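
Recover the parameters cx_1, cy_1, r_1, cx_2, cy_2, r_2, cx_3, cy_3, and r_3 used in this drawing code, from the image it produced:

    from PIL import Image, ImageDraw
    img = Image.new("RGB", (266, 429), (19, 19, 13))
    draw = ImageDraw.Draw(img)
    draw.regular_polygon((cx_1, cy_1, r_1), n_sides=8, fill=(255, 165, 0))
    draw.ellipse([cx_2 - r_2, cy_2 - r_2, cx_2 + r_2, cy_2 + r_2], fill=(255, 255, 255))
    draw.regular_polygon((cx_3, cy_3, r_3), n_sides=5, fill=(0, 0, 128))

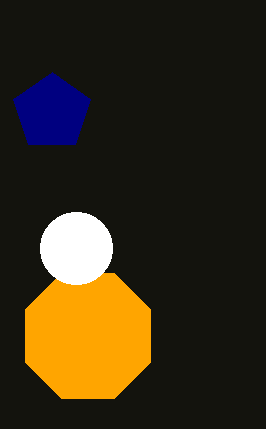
cx_1 = 88
cy_1 = 336
r_1 = 68
cx_2 = 76
cy_2 = 248
r_2 = 36
cx_3 = 52
cy_3 = 112
r_3 = 40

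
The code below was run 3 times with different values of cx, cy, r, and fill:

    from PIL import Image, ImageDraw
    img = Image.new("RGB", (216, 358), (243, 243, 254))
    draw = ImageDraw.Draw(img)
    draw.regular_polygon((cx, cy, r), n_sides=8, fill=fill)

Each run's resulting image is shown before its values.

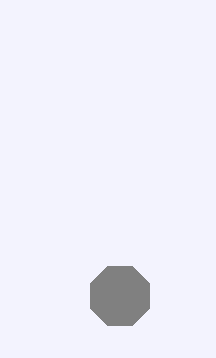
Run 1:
cx = 120, cy = 296, r = 32, fill = 'gray'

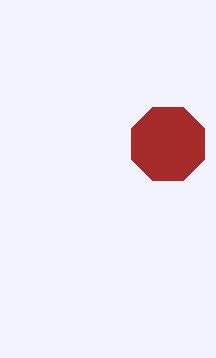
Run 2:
cx = 168; cy = 144; r = 40; fill = 'brown'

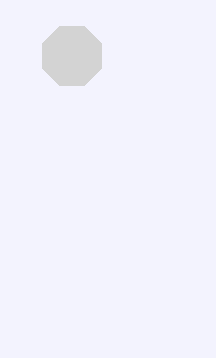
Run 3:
cx = 72
cy = 56
r = 32
fill = 'lightgray'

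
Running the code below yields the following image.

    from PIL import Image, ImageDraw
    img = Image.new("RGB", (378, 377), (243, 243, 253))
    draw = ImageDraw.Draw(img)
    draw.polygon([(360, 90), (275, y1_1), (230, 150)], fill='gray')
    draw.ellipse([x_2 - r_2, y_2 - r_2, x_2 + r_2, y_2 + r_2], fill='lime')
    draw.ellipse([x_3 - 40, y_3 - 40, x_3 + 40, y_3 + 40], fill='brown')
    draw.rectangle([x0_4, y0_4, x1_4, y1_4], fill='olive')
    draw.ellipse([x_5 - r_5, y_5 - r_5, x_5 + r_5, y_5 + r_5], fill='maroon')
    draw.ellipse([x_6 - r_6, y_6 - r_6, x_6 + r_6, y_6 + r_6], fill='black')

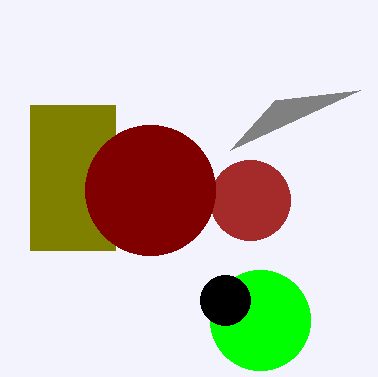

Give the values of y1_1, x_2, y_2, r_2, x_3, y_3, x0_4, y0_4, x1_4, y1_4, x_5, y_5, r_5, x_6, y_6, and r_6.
y1_1 = 100, x_2 = 260, y_2 = 320, r_2 = 50, x_3 = 250, y_3 = 200, x0_4 = 30, y0_4 = 105, x1_4 = 115, y1_4 = 250, x_5 = 150, y_5 = 190, r_5 = 65, x_6 = 225, y_6 = 300, r_6 = 25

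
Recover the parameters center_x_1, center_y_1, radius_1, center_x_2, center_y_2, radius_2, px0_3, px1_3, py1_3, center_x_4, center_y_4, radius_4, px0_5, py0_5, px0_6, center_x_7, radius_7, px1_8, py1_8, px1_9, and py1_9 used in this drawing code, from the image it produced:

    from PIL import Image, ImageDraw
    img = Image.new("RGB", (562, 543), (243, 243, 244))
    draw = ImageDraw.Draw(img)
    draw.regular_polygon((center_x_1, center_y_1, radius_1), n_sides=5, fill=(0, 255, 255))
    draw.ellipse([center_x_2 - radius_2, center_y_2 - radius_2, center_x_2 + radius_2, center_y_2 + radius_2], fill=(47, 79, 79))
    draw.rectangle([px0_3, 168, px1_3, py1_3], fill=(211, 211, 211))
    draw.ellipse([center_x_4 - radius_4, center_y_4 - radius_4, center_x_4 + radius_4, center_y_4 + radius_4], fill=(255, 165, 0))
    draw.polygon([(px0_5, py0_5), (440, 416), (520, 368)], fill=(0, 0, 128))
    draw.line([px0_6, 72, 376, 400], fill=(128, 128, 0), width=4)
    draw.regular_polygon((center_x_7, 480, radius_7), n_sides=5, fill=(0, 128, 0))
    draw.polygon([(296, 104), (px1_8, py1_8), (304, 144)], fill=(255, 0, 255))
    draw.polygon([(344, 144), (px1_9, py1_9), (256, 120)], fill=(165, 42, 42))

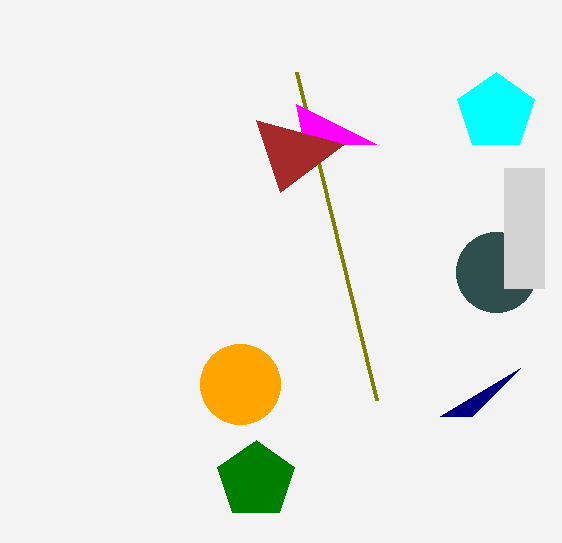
center_x_1 = 496; center_y_1 = 112; radius_1 = 40; center_x_2 = 496; center_y_2 = 272; radius_2 = 40; px0_3 = 504; px1_3 = 544; py1_3 = 288; center_x_4 = 240; center_y_4 = 384; radius_4 = 40; px0_5 = 472; py0_5 = 416; px0_6 = 296; center_x_7 = 256; radius_7 = 40; px1_8 = 376; py1_8 = 144; px1_9 = 280; py1_9 = 192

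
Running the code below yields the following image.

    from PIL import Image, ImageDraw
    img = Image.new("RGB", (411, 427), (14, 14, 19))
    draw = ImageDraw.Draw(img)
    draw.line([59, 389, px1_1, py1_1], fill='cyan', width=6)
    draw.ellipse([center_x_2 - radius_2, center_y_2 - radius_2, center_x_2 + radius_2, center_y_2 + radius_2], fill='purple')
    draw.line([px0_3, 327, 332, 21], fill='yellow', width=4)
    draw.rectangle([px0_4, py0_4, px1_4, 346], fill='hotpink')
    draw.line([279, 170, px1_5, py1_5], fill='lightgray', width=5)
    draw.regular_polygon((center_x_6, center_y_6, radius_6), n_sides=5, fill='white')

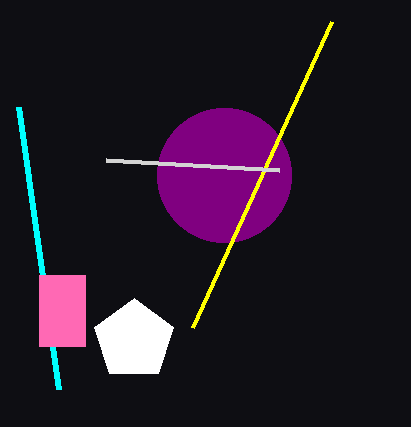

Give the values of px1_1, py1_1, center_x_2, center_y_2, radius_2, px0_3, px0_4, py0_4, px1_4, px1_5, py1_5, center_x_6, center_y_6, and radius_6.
px1_1 = 19
py1_1 = 107
center_x_2 = 224
center_y_2 = 175
radius_2 = 67
px0_3 = 193
px0_4 = 39
py0_4 = 275
px1_4 = 85
px1_5 = 106
py1_5 = 160
center_x_6 = 134
center_y_6 = 340
radius_6 = 42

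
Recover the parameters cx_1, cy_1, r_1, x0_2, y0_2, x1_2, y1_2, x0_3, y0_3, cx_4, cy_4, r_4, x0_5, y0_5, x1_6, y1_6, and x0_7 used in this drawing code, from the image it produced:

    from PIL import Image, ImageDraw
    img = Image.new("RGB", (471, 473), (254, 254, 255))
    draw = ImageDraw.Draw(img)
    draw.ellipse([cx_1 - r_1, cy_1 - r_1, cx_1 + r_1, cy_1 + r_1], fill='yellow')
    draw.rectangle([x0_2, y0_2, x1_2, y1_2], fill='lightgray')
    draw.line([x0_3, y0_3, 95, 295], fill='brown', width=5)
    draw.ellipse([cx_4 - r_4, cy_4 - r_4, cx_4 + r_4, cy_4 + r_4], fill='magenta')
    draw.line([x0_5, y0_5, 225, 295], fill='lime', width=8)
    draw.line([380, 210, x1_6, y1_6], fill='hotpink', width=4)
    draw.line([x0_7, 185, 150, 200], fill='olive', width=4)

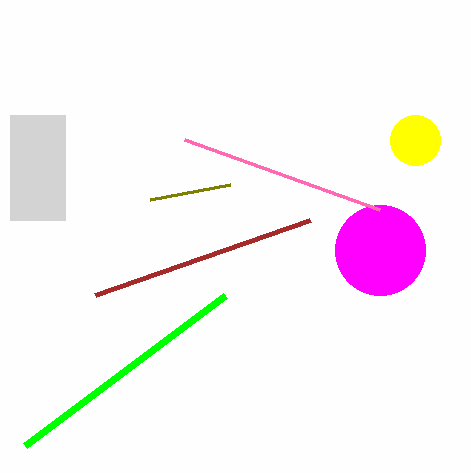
cx_1 = 415
cy_1 = 140
r_1 = 25
x0_2 = 10
y0_2 = 115
x1_2 = 65
y1_2 = 220
x0_3 = 310
y0_3 = 220
cx_4 = 380
cy_4 = 250
r_4 = 45
x0_5 = 25
y0_5 = 445
x1_6 = 185
y1_6 = 140
x0_7 = 230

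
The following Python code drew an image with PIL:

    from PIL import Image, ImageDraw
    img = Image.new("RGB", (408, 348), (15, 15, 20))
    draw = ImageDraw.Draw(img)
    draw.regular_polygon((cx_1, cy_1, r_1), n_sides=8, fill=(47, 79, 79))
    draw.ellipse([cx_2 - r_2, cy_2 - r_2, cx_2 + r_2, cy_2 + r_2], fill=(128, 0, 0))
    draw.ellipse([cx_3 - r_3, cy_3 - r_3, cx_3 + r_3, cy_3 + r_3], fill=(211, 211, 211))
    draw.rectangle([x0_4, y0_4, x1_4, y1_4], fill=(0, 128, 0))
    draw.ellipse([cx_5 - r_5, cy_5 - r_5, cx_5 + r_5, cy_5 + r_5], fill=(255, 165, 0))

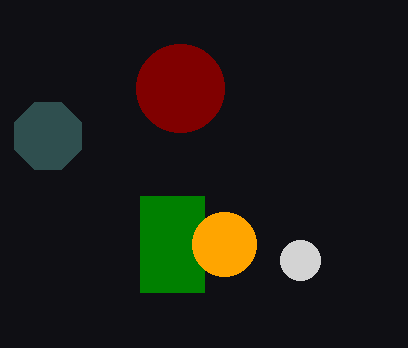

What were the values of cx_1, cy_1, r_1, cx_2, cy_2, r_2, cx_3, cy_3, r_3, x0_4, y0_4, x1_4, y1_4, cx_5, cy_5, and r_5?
cx_1 = 48, cy_1 = 136, r_1 = 36, cx_2 = 180, cy_2 = 88, r_2 = 44, cx_3 = 300, cy_3 = 260, r_3 = 20, x0_4 = 140, y0_4 = 196, x1_4 = 204, y1_4 = 292, cx_5 = 224, cy_5 = 244, r_5 = 32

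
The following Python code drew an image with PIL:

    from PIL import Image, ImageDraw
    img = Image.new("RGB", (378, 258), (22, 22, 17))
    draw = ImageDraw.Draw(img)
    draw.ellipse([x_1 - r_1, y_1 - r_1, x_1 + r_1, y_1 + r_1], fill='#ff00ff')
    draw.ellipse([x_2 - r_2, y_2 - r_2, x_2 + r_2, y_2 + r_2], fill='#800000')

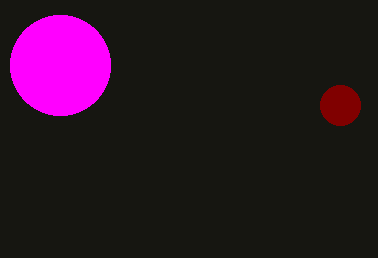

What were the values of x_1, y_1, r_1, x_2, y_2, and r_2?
x_1 = 60; y_1 = 65; r_1 = 50; x_2 = 340; y_2 = 105; r_2 = 20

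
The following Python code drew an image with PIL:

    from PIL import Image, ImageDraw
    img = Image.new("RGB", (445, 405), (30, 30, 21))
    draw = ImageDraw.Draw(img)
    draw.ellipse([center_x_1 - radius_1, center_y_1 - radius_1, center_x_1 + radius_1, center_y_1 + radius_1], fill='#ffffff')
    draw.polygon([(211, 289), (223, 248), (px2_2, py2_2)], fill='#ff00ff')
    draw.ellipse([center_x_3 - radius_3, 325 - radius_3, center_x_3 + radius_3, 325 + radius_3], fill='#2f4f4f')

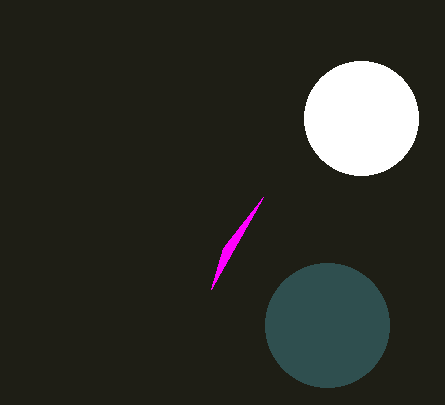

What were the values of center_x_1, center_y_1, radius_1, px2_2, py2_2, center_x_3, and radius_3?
center_x_1 = 361
center_y_1 = 118
radius_1 = 57
px2_2 = 263
py2_2 = 197
center_x_3 = 327
radius_3 = 62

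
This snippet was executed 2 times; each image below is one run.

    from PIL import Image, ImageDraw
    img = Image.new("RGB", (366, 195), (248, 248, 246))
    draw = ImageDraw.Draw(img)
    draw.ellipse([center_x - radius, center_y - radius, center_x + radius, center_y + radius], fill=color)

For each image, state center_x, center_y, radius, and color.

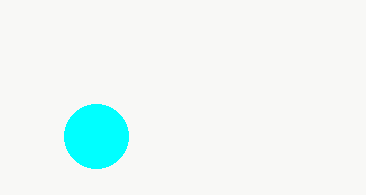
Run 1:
center_x = 96, center_y = 136, radius = 32, color = 'cyan'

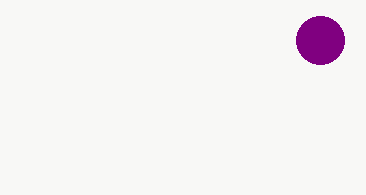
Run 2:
center_x = 320
center_y = 40
radius = 24
color = 'purple'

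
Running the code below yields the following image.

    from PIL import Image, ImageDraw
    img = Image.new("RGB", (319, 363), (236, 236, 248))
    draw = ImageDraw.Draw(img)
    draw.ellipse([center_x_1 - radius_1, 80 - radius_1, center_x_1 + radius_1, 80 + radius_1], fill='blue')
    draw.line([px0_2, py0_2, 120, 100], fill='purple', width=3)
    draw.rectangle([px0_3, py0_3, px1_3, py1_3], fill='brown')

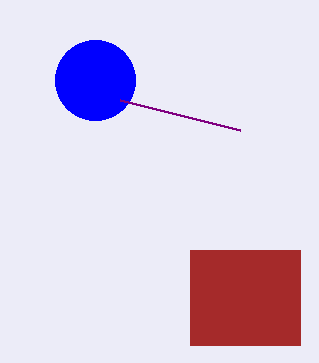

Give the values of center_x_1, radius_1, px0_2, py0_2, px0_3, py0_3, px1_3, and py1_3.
center_x_1 = 95
radius_1 = 40
px0_2 = 240
py0_2 = 130
px0_3 = 190
py0_3 = 250
px1_3 = 300
py1_3 = 345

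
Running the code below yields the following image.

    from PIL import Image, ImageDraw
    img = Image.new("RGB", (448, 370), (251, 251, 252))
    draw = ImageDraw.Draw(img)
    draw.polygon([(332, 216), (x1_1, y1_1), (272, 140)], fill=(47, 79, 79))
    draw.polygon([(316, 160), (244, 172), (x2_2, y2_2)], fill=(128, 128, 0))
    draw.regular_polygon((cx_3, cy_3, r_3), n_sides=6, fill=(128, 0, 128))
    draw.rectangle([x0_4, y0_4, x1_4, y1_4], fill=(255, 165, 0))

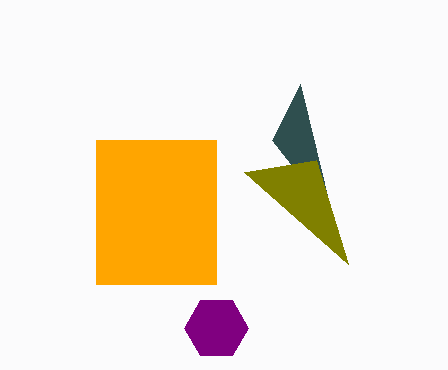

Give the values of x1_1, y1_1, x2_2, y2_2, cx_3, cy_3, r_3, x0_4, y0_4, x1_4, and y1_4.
x1_1 = 300
y1_1 = 84
x2_2 = 348
y2_2 = 264
cx_3 = 216
cy_3 = 328
r_3 = 32
x0_4 = 96
y0_4 = 140
x1_4 = 216
y1_4 = 284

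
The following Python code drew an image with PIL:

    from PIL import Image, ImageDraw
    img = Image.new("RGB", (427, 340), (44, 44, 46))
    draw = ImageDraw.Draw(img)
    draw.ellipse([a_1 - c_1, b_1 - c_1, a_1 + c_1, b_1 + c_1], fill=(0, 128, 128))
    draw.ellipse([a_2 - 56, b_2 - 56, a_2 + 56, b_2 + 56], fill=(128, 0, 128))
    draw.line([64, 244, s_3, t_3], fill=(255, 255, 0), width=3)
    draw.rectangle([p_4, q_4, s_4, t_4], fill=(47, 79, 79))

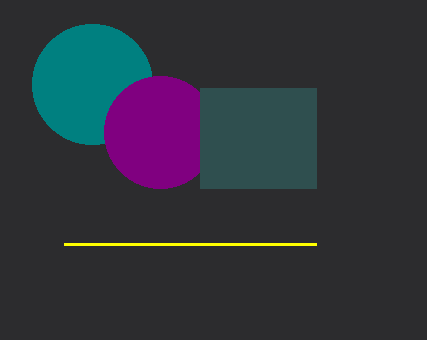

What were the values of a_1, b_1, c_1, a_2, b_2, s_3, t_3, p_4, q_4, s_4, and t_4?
a_1 = 92, b_1 = 84, c_1 = 60, a_2 = 160, b_2 = 132, s_3 = 316, t_3 = 244, p_4 = 200, q_4 = 88, s_4 = 316, t_4 = 188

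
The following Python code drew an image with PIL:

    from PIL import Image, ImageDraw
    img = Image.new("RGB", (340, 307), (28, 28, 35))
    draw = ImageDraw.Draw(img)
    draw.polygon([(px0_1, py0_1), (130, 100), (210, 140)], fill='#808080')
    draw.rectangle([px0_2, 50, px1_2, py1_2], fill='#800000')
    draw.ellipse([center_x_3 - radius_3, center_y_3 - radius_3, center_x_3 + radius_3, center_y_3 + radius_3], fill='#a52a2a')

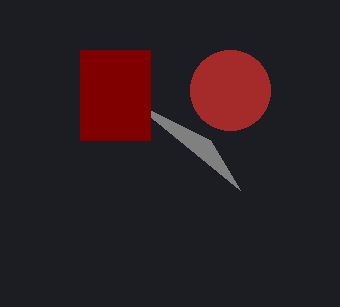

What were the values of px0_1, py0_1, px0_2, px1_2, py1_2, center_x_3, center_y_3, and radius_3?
px0_1 = 240
py0_1 = 190
px0_2 = 80
px1_2 = 150
py1_2 = 140
center_x_3 = 230
center_y_3 = 90
radius_3 = 40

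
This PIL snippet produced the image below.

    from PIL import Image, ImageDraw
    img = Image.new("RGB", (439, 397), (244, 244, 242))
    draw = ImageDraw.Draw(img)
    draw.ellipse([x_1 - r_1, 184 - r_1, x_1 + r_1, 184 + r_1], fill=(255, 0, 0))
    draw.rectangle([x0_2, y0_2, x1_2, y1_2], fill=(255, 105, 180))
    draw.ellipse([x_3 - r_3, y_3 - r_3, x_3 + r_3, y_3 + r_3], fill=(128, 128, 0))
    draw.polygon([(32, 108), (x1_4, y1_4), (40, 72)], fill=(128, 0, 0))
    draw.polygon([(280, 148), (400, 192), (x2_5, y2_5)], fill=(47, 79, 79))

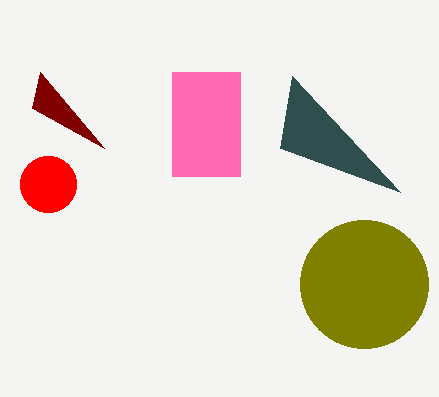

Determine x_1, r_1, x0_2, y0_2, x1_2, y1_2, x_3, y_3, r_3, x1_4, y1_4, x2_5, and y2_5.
x_1 = 48; r_1 = 28; x0_2 = 172; y0_2 = 72; x1_2 = 240; y1_2 = 176; x_3 = 364; y_3 = 284; r_3 = 64; x1_4 = 104; y1_4 = 148; x2_5 = 292; y2_5 = 76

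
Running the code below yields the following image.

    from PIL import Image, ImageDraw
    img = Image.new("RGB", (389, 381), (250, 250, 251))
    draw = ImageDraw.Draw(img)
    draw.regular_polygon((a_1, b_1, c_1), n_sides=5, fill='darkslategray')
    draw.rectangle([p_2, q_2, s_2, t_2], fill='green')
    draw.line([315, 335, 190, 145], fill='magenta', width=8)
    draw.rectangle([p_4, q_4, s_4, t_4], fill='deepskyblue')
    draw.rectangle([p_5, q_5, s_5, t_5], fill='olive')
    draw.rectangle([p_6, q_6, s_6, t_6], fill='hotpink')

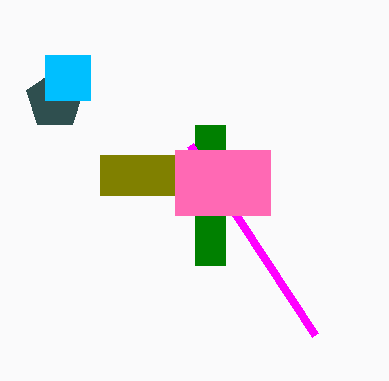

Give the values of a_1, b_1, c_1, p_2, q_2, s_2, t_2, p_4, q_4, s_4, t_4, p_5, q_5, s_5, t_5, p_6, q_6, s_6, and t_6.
a_1 = 55; b_1 = 100; c_1 = 30; p_2 = 195; q_2 = 125; s_2 = 225; t_2 = 265; p_4 = 45; q_4 = 55; s_4 = 90; t_4 = 100; p_5 = 100; q_5 = 155; s_5 = 175; t_5 = 195; p_6 = 175; q_6 = 150; s_6 = 270; t_6 = 215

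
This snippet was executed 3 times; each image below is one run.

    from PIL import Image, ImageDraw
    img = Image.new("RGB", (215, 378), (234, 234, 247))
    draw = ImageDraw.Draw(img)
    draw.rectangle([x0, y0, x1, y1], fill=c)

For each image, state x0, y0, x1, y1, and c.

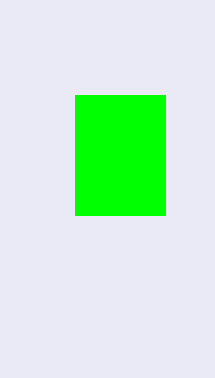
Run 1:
x0 = 75; y0 = 95; x1 = 165; y1 = 215; c = 'lime'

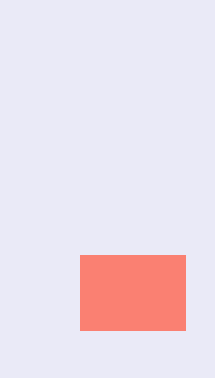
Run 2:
x0 = 80
y0 = 255
x1 = 185
y1 = 330
c = 'salmon'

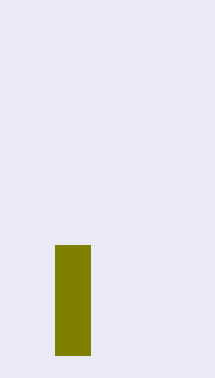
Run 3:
x0 = 55, y0 = 245, x1 = 90, y1 = 355, c = 'olive'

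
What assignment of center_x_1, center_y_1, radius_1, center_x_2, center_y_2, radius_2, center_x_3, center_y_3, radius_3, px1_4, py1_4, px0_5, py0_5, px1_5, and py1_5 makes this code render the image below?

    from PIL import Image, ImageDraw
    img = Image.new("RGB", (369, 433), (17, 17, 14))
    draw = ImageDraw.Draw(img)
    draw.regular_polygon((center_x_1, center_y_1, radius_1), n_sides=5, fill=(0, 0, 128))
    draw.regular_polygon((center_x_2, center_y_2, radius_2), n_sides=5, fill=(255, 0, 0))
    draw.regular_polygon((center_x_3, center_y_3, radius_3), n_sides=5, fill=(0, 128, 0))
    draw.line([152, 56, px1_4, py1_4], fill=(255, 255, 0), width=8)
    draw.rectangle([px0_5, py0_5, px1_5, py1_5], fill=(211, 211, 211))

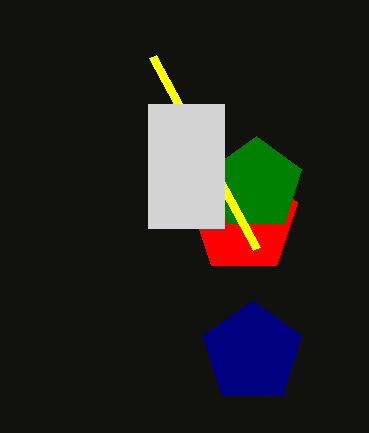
center_x_1 = 252
center_y_1 = 352
radius_1 = 52
center_x_2 = 244
center_y_2 = 220
radius_2 = 56
center_x_3 = 256
center_y_3 = 184
radius_3 = 48
px1_4 = 256
py1_4 = 248
px0_5 = 148
py0_5 = 104
px1_5 = 224
py1_5 = 228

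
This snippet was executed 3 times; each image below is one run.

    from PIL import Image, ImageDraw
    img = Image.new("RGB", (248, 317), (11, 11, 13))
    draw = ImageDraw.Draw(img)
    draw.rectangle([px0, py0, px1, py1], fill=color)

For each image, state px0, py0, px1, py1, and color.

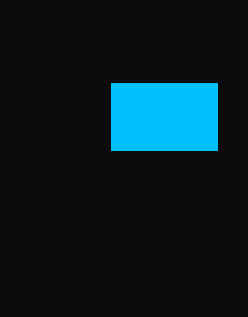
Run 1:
px0 = 111
py0 = 83
px1 = 217
py1 = 150
color = 'deepskyblue'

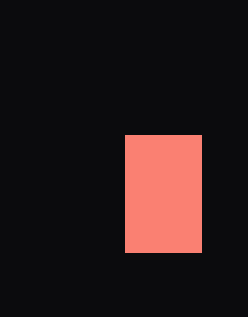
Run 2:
px0 = 125; py0 = 135; px1 = 201; py1 = 252; color = 'salmon'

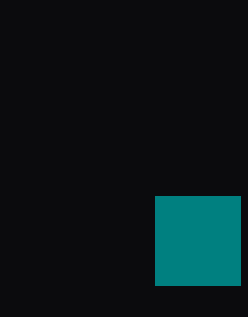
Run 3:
px0 = 155
py0 = 196
px1 = 240
py1 = 285
color = 'teal'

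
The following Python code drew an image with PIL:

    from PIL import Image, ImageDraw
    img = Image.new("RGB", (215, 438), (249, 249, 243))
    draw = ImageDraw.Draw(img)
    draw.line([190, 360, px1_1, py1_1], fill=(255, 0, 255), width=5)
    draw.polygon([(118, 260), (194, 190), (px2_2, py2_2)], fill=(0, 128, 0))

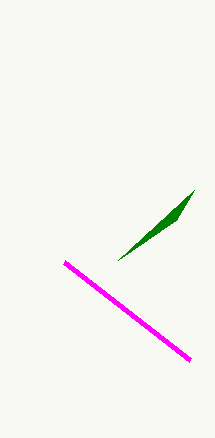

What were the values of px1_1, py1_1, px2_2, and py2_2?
px1_1 = 64
py1_1 = 262
px2_2 = 176
py2_2 = 220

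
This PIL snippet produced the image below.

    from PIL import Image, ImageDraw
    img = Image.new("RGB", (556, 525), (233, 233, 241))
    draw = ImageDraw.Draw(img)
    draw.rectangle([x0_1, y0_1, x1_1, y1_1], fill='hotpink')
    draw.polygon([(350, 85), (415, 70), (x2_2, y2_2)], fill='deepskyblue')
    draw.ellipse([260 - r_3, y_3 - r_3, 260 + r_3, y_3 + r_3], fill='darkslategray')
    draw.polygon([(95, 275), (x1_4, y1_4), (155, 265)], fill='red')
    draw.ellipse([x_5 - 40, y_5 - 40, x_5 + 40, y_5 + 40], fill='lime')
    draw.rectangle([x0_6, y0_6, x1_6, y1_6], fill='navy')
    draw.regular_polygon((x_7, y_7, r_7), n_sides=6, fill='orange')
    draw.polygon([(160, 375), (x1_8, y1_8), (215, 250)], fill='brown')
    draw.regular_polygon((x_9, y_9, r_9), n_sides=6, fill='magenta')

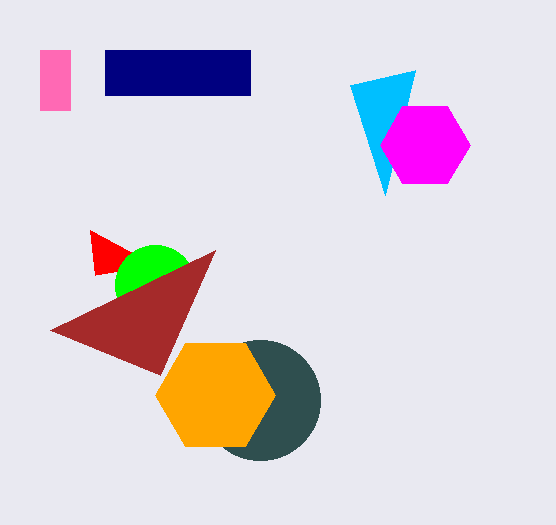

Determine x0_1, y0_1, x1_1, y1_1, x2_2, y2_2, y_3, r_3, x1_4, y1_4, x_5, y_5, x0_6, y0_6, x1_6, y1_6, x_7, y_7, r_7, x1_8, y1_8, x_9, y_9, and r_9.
x0_1 = 40; y0_1 = 50; x1_1 = 70; y1_1 = 110; x2_2 = 385; y2_2 = 195; y_3 = 400; r_3 = 60; x1_4 = 90; y1_4 = 230; x_5 = 155; y_5 = 285; x0_6 = 105; y0_6 = 50; x1_6 = 250; y1_6 = 95; x_7 = 215; y_7 = 395; r_7 = 60; x1_8 = 50; y1_8 = 330; x_9 = 425; y_9 = 145; r_9 = 45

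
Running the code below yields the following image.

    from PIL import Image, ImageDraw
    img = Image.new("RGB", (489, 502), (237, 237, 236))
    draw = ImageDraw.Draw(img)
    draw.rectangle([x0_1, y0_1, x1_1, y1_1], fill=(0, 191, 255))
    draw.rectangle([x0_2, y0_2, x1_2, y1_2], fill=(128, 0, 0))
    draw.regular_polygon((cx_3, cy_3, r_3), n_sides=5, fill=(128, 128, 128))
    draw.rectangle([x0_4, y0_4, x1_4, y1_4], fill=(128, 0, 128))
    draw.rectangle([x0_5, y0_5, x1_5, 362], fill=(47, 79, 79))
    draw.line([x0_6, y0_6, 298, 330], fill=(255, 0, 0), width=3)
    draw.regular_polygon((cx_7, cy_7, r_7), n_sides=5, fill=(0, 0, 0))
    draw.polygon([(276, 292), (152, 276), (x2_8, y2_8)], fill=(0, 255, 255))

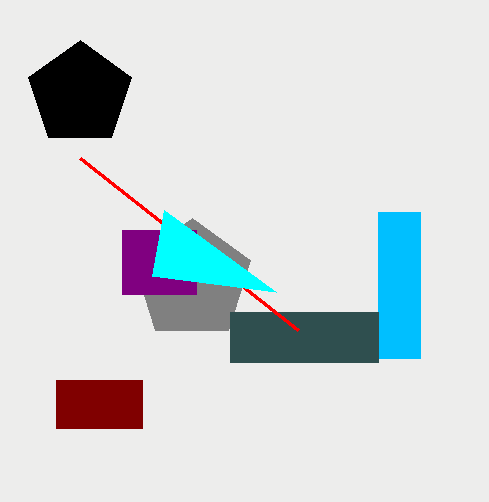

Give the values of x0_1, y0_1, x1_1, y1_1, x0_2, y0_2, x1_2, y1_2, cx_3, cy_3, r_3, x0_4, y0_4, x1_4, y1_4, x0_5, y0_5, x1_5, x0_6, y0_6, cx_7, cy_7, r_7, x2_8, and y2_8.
x0_1 = 378
y0_1 = 212
x1_1 = 420
y1_1 = 358
x0_2 = 56
y0_2 = 380
x1_2 = 142
y1_2 = 428
cx_3 = 192
cy_3 = 280
r_3 = 62
x0_4 = 122
y0_4 = 230
x1_4 = 196
y1_4 = 294
x0_5 = 230
y0_5 = 312
x1_5 = 378
x0_6 = 80
y0_6 = 158
cx_7 = 80
cy_7 = 94
r_7 = 54
x2_8 = 164
y2_8 = 210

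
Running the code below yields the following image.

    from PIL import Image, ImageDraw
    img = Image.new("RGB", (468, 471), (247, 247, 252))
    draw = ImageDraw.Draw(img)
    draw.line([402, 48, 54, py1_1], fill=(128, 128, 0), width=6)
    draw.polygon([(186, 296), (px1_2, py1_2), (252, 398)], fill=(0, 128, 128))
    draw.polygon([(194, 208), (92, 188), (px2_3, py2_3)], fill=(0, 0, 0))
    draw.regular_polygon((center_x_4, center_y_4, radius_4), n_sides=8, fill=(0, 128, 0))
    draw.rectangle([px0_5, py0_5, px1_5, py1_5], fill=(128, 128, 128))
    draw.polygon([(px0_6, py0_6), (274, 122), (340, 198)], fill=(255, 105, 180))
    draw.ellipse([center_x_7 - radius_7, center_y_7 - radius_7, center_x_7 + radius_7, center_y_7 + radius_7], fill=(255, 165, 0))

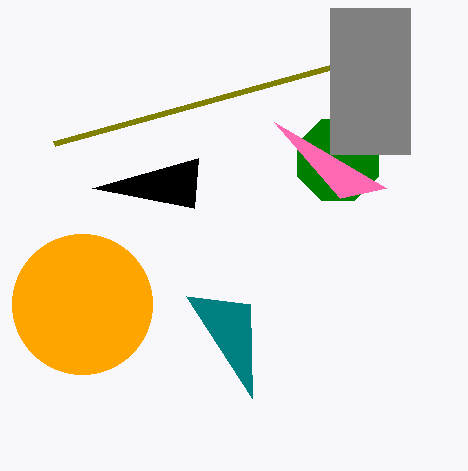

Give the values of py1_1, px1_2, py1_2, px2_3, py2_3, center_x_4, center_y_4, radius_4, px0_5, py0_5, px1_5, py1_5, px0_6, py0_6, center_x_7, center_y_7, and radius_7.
py1_1 = 144
px1_2 = 250
py1_2 = 304
px2_3 = 198
py2_3 = 158
center_x_4 = 338
center_y_4 = 160
radius_4 = 44
px0_5 = 330
py0_5 = 8
px1_5 = 410
py1_5 = 154
px0_6 = 386
py0_6 = 188
center_x_7 = 82
center_y_7 = 304
radius_7 = 70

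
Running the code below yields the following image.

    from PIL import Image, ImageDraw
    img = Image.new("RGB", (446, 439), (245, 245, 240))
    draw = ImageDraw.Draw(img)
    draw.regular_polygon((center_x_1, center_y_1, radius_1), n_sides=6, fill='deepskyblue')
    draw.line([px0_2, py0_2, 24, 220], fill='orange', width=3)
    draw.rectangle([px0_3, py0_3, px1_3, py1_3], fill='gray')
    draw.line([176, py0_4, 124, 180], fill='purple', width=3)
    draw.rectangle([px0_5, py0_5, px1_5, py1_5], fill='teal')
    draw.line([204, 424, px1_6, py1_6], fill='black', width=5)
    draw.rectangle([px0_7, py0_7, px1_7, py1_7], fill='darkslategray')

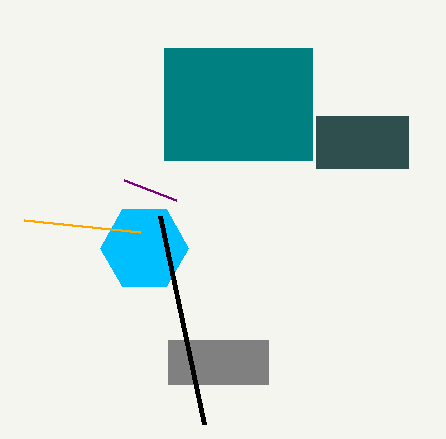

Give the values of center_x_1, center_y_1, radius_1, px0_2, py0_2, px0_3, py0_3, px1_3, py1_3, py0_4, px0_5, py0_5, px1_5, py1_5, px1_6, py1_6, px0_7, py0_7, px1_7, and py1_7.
center_x_1 = 144; center_y_1 = 248; radius_1 = 44; px0_2 = 140; py0_2 = 232; px0_3 = 168; py0_3 = 340; px1_3 = 268; py1_3 = 384; py0_4 = 200; px0_5 = 164; py0_5 = 48; px1_5 = 312; py1_5 = 160; px1_6 = 160; py1_6 = 216; px0_7 = 316; py0_7 = 116; px1_7 = 408; py1_7 = 168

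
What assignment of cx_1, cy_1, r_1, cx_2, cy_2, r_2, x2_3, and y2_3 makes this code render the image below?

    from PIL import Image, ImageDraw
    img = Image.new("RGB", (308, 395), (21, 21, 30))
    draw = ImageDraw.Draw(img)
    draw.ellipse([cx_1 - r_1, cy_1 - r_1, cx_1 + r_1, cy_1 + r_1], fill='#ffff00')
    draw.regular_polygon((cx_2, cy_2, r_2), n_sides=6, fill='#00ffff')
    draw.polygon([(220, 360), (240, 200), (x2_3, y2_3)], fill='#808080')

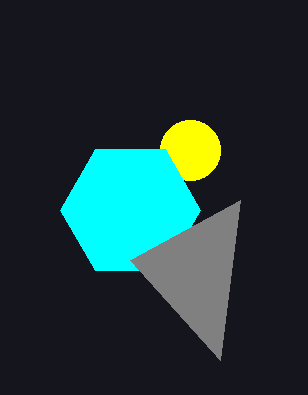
cx_1 = 190
cy_1 = 150
r_1 = 30
cx_2 = 130
cy_2 = 210
r_2 = 70
x2_3 = 130
y2_3 = 260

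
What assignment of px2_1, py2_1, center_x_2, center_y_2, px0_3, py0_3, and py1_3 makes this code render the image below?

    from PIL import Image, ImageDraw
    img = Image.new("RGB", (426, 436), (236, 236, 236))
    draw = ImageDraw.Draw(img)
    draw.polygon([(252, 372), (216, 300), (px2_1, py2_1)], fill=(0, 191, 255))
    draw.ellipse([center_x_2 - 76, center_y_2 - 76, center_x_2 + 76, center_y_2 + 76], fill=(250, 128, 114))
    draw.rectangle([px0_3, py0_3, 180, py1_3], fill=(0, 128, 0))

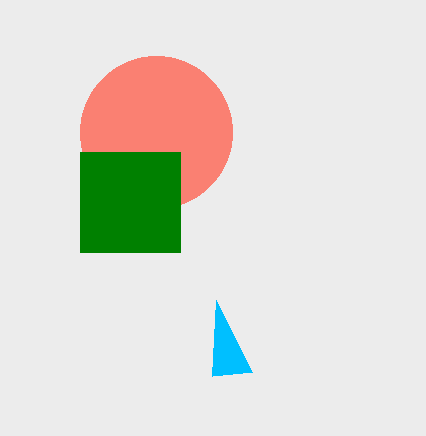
px2_1 = 212; py2_1 = 376; center_x_2 = 156; center_y_2 = 132; px0_3 = 80; py0_3 = 152; py1_3 = 252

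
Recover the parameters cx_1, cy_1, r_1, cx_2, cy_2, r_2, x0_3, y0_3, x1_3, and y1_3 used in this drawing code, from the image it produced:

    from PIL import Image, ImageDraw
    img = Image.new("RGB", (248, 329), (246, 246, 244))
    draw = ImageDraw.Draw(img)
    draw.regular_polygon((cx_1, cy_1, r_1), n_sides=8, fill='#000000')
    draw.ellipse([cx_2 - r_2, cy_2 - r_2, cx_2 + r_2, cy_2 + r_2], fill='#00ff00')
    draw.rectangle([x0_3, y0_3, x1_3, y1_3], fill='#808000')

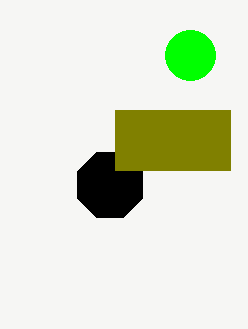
cx_1 = 110
cy_1 = 185
r_1 = 35
cx_2 = 190
cy_2 = 55
r_2 = 25
x0_3 = 115
y0_3 = 110
x1_3 = 230
y1_3 = 170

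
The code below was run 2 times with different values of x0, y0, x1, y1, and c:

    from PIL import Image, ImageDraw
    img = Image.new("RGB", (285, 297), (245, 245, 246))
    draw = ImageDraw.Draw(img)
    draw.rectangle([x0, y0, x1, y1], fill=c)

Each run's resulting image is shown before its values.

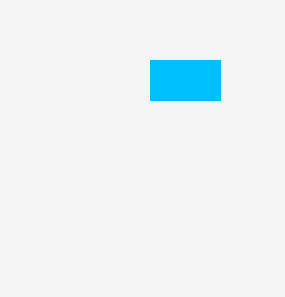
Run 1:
x0 = 150
y0 = 60
x1 = 220
y1 = 100
c = 'deepskyblue'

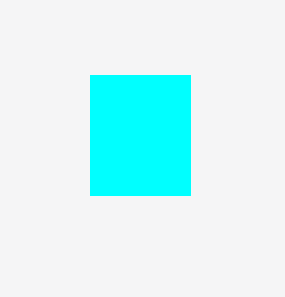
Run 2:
x0 = 90, y0 = 75, x1 = 190, y1 = 195, c = 'cyan'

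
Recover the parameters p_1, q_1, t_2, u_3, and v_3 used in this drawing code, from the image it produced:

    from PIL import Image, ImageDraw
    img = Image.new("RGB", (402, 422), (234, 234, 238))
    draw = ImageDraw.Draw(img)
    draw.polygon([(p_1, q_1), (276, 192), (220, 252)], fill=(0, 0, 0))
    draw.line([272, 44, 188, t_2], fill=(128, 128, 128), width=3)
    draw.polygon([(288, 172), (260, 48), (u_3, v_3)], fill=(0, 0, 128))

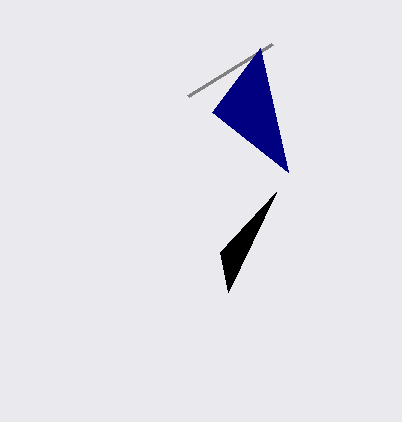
p_1 = 228
q_1 = 292
t_2 = 96
u_3 = 212
v_3 = 112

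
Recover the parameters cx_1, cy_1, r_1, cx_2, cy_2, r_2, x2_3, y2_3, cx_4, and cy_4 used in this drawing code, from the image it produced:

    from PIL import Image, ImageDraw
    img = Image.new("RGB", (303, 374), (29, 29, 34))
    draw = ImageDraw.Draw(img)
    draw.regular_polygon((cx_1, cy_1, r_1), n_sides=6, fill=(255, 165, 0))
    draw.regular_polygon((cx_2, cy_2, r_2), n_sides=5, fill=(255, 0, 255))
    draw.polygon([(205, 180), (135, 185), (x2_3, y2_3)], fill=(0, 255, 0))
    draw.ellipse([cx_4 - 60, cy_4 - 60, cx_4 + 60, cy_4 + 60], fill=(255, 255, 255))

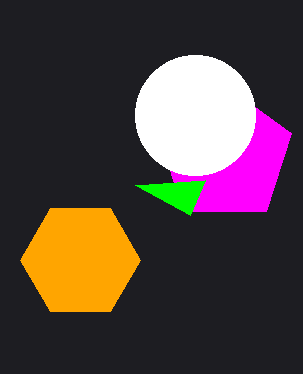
cx_1 = 80; cy_1 = 260; r_1 = 60; cx_2 = 225; cy_2 = 155; r_2 = 70; x2_3 = 190; y2_3 = 215; cx_4 = 195; cy_4 = 115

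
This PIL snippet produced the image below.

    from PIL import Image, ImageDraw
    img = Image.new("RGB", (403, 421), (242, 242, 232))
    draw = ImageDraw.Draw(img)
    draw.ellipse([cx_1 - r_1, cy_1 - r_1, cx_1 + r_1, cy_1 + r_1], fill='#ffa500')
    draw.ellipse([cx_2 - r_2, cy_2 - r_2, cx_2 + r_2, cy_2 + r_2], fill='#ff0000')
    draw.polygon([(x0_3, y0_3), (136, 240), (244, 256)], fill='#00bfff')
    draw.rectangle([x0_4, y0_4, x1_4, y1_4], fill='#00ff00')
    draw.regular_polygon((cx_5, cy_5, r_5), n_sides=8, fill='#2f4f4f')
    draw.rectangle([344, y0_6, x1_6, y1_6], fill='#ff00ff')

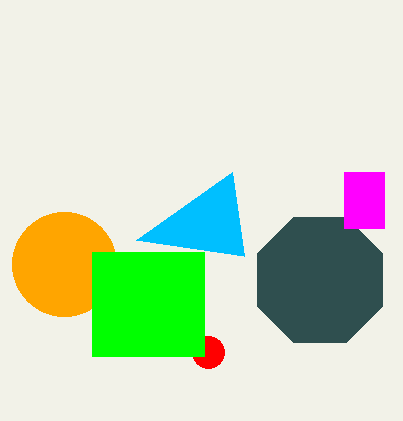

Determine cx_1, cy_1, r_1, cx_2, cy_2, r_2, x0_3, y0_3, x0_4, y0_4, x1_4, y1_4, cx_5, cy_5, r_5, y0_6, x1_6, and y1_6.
cx_1 = 64; cy_1 = 264; r_1 = 52; cx_2 = 208; cy_2 = 352; r_2 = 16; x0_3 = 232; y0_3 = 172; x0_4 = 92; y0_4 = 252; x1_4 = 204; y1_4 = 356; cx_5 = 320; cy_5 = 280; r_5 = 68; y0_6 = 172; x1_6 = 384; y1_6 = 228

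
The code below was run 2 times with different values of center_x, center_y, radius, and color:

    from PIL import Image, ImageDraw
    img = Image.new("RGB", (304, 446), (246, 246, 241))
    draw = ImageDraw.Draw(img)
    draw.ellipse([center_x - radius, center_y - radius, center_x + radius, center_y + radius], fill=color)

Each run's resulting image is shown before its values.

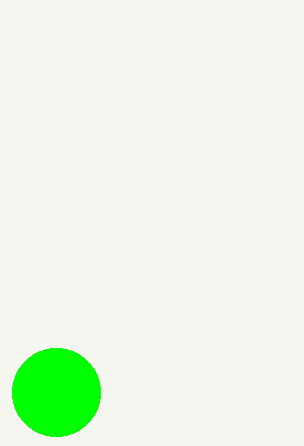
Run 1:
center_x = 56
center_y = 392
radius = 44
color = 'lime'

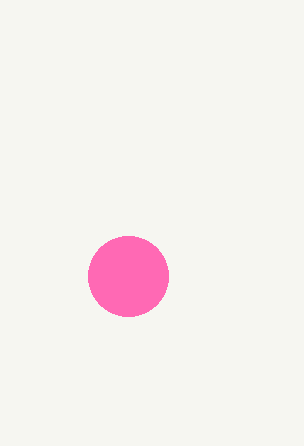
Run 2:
center_x = 128; center_y = 276; radius = 40; color = 'hotpink'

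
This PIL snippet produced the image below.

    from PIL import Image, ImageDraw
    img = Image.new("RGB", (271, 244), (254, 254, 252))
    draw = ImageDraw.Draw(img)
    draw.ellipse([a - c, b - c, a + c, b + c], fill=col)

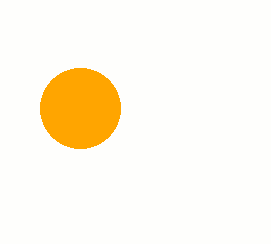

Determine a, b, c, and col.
a = 80; b = 108; c = 40; col = 'orange'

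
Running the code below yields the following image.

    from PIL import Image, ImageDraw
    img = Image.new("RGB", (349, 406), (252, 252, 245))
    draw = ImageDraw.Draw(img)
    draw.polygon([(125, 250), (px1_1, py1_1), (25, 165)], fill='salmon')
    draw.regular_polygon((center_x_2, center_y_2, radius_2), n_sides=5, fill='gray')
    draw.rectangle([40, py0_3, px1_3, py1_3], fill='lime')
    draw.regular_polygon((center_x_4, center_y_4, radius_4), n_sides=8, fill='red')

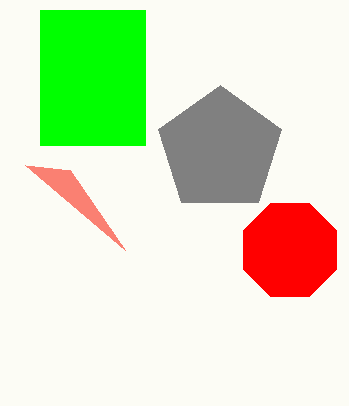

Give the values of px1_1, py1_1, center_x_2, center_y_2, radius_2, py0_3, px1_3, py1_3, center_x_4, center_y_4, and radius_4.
px1_1 = 70; py1_1 = 170; center_x_2 = 220; center_y_2 = 150; radius_2 = 65; py0_3 = 10; px1_3 = 145; py1_3 = 145; center_x_4 = 290; center_y_4 = 250; radius_4 = 50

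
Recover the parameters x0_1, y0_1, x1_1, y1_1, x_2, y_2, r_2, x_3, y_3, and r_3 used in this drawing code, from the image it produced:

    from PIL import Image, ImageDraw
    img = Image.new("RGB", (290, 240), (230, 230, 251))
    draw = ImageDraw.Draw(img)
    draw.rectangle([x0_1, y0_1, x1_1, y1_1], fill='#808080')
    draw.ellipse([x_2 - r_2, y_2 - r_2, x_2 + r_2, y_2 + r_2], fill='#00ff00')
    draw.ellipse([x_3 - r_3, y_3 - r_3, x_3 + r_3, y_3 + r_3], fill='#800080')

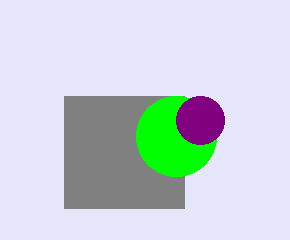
x0_1 = 64, y0_1 = 96, x1_1 = 184, y1_1 = 208, x_2 = 176, y_2 = 136, r_2 = 40, x_3 = 200, y_3 = 120, r_3 = 24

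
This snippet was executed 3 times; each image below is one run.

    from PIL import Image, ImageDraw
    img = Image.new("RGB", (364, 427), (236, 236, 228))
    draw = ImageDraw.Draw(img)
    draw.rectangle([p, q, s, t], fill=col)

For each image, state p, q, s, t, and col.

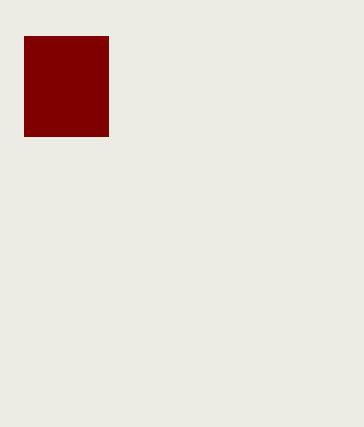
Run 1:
p = 24
q = 36
s = 108
t = 136
col = 'maroon'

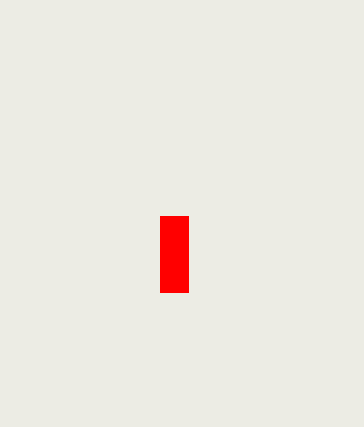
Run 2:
p = 160; q = 216; s = 188; t = 292; col = 'red'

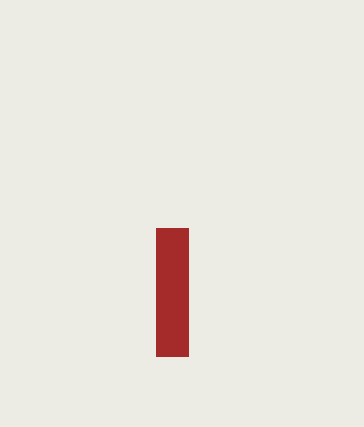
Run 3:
p = 156; q = 228; s = 188; t = 356; col = 'brown'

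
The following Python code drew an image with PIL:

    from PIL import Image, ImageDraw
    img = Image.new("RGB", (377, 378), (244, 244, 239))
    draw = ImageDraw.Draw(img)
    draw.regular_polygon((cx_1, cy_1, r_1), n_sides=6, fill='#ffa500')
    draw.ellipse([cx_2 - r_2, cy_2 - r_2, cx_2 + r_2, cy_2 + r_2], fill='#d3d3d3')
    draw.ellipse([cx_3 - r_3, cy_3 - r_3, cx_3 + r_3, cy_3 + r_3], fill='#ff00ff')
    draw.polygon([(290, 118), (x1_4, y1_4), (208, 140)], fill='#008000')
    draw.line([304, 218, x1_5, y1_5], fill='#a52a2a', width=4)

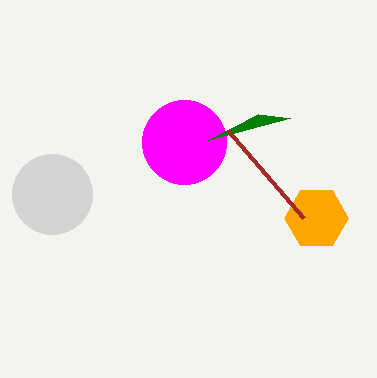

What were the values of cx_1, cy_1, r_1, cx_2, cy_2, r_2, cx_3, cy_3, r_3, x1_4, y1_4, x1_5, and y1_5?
cx_1 = 316, cy_1 = 218, r_1 = 32, cx_2 = 52, cy_2 = 194, r_2 = 40, cx_3 = 184, cy_3 = 142, r_3 = 42, x1_4 = 258, y1_4 = 114, x1_5 = 228, y1_5 = 130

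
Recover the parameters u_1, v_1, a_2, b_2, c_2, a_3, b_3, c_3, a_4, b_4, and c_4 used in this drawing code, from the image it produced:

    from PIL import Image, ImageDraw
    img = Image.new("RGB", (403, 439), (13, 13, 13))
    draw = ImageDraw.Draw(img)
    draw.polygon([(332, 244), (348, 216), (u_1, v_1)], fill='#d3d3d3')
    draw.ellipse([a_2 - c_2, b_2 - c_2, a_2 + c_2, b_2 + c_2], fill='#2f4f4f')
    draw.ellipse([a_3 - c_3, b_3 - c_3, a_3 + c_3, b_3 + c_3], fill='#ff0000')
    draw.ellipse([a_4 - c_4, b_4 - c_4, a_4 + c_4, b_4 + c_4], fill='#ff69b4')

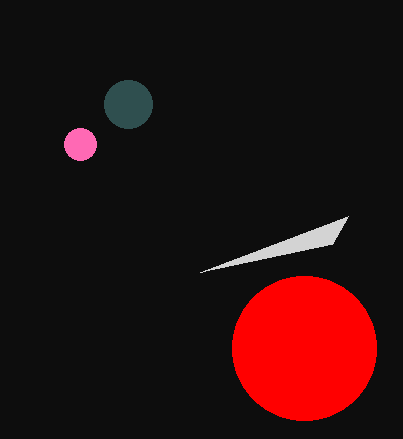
u_1 = 200; v_1 = 272; a_2 = 128; b_2 = 104; c_2 = 24; a_3 = 304; b_3 = 348; c_3 = 72; a_4 = 80; b_4 = 144; c_4 = 16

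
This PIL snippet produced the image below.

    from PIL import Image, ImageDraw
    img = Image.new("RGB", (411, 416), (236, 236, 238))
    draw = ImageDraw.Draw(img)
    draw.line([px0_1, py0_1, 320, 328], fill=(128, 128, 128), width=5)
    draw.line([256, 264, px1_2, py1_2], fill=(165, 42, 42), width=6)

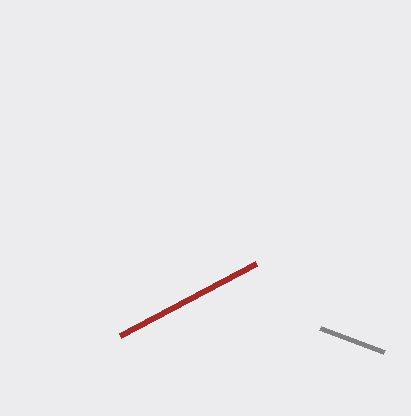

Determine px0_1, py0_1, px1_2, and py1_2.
px0_1 = 384, py0_1 = 352, px1_2 = 120, py1_2 = 336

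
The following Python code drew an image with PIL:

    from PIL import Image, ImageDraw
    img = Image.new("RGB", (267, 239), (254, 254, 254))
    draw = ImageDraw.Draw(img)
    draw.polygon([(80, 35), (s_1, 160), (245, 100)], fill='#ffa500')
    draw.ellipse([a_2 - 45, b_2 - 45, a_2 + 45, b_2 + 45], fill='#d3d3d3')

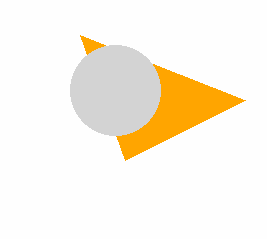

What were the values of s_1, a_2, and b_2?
s_1 = 125, a_2 = 115, b_2 = 90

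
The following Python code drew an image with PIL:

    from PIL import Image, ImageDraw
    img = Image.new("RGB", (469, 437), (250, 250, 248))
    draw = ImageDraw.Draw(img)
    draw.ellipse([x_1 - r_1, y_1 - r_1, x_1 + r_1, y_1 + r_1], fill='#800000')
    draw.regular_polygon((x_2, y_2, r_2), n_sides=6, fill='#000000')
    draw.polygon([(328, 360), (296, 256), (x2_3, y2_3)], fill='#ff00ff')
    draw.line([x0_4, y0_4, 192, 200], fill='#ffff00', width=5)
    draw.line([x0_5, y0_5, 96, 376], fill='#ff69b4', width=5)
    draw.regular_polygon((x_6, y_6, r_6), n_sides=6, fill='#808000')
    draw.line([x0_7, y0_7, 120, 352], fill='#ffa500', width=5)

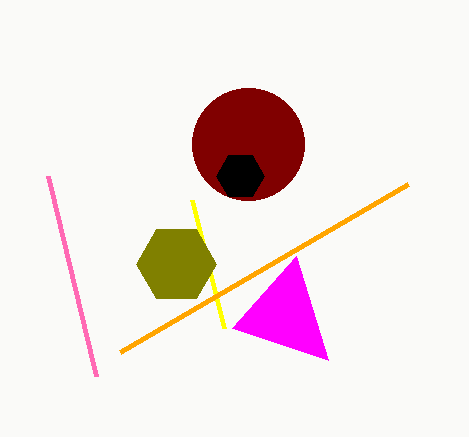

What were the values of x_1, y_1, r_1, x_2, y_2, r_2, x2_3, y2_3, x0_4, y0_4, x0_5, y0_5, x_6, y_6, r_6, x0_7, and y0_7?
x_1 = 248, y_1 = 144, r_1 = 56, x_2 = 240, y_2 = 176, r_2 = 24, x2_3 = 232, y2_3 = 328, x0_4 = 224, y0_4 = 328, x0_5 = 48, y0_5 = 176, x_6 = 176, y_6 = 264, r_6 = 40, x0_7 = 408, y0_7 = 184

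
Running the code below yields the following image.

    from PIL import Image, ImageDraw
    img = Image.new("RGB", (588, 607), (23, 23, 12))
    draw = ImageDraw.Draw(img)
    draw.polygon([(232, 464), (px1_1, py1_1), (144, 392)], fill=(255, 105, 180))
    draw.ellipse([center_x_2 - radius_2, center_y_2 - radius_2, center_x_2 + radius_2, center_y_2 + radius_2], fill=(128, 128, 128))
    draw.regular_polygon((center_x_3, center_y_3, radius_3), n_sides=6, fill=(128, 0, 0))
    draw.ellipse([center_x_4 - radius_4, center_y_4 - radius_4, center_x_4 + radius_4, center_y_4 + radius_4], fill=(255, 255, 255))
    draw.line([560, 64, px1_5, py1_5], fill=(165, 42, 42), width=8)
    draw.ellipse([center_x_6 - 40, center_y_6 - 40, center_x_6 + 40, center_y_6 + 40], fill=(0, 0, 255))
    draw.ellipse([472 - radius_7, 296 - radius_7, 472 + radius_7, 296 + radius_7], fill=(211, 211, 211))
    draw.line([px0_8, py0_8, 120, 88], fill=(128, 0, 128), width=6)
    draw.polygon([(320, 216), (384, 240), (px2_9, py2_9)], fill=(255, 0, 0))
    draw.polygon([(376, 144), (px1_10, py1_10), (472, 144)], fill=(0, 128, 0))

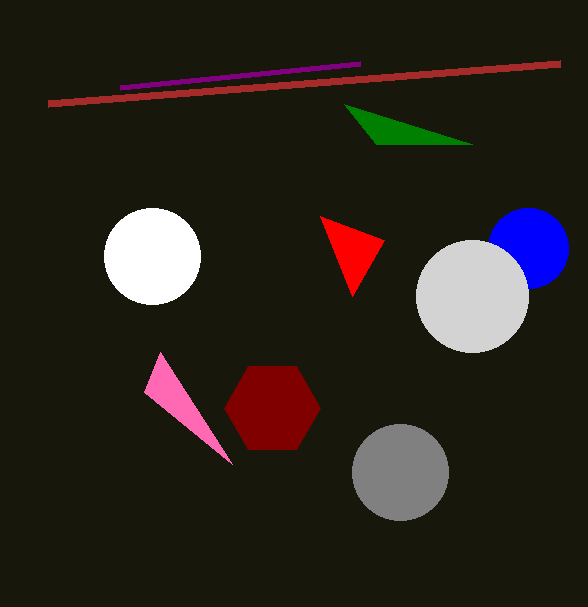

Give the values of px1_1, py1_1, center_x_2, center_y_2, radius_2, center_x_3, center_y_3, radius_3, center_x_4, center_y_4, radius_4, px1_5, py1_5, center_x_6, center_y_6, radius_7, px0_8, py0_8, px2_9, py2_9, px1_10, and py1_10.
px1_1 = 160
py1_1 = 352
center_x_2 = 400
center_y_2 = 472
radius_2 = 48
center_x_3 = 272
center_y_3 = 408
radius_3 = 48
center_x_4 = 152
center_y_4 = 256
radius_4 = 48
px1_5 = 48
py1_5 = 104
center_x_6 = 528
center_y_6 = 248
radius_7 = 56
px0_8 = 360
py0_8 = 64
px2_9 = 352
py2_9 = 296
px1_10 = 344
py1_10 = 104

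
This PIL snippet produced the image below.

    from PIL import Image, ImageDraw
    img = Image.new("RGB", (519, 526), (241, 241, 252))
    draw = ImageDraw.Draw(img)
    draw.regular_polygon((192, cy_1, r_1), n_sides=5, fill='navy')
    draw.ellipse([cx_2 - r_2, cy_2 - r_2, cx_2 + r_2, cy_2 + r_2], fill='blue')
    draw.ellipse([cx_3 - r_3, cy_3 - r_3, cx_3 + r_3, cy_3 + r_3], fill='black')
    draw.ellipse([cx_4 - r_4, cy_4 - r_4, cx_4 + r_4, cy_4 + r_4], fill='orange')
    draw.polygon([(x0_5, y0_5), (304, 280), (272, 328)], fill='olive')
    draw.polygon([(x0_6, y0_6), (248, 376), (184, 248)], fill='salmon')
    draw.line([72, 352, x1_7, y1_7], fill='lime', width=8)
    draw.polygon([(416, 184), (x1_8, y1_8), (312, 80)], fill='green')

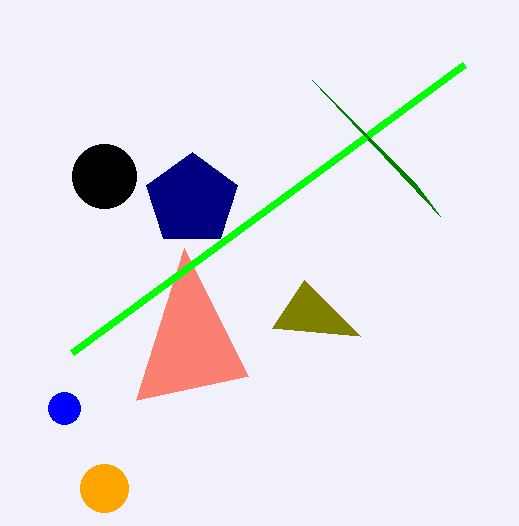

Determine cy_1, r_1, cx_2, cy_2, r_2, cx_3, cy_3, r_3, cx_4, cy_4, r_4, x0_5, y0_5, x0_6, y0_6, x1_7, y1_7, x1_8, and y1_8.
cy_1 = 200; r_1 = 48; cx_2 = 64; cy_2 = 408; r_2 = 16; cx_3 = 104; cy_3 = 176; r_3 = 32; cx_4 = 104; cy_4 = 488; r_4 = 24; x0_5 = 360; y0_5 = 336; x0_6 = 136; y0_6 = 400; x1_7 = 464; y1_7 = 64; x1_8 = 440; y1_8 = 216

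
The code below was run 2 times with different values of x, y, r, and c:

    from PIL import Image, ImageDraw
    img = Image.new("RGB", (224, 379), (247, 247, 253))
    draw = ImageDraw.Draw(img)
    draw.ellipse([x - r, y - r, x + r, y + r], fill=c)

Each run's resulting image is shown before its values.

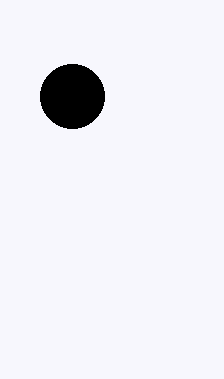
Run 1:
x = 72, y = 96, r = 32, c = 'black'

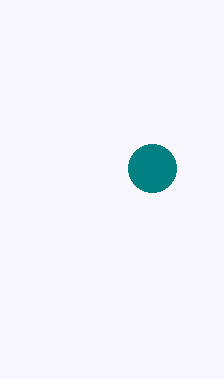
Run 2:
x = 152
y = 168
r = 24
c = 'teal'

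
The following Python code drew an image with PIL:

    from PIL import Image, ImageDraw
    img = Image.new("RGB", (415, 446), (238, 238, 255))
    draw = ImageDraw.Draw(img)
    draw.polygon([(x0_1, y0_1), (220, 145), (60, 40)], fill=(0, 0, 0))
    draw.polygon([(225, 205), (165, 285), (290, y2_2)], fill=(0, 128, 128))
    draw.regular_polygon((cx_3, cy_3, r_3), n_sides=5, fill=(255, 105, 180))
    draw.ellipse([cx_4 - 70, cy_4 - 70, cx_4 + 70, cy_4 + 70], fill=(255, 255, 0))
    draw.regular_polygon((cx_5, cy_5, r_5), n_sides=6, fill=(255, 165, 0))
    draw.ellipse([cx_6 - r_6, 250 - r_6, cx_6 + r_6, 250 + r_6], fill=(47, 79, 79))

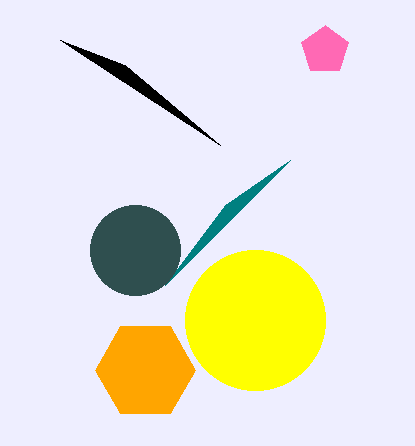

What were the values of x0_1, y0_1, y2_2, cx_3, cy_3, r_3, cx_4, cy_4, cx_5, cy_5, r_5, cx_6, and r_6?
x0_1 = 125, y0_1 = 65, y2_2 = 160, cx_3 = 325, cy_3 = 50, r_3 = 25, cx_4 = 255, cy_4 = 320, cx_5 = 145, cy_5 = 370, r_5 = 50, cx_6 = 135, r_6 = 45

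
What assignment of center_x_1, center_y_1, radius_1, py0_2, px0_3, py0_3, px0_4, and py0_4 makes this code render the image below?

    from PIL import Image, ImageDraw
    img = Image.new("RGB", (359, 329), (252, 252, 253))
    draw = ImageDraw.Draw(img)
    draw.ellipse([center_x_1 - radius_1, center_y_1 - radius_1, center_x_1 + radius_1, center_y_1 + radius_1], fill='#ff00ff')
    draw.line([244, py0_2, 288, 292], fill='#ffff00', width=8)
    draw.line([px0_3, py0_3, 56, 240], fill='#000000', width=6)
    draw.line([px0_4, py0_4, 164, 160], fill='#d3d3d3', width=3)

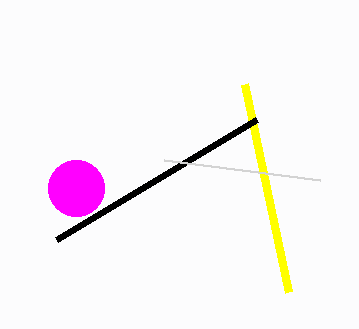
center_x_1 = 76; center_y_1 = 188; radius_1 = 28; py0_2 = 84; px0_3 = 256; py0_3 = 120; px0_4 = 320; py0_4 = 180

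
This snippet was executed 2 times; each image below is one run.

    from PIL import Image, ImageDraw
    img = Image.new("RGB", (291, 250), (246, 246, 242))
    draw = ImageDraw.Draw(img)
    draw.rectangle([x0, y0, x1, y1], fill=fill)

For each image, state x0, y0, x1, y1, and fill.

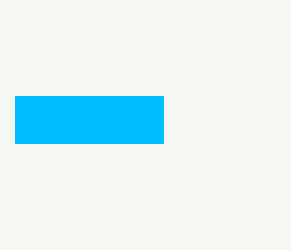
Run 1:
x0 = 15
y0 = 96
x1 = 163
y1 = 143
fill = 'deepskyblue'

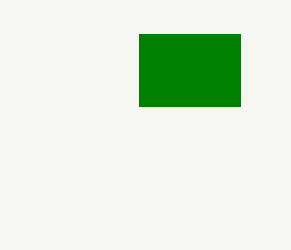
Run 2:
x0 = 139, y0 = 34, x1 = 240, y1 = 106, fill = 'green'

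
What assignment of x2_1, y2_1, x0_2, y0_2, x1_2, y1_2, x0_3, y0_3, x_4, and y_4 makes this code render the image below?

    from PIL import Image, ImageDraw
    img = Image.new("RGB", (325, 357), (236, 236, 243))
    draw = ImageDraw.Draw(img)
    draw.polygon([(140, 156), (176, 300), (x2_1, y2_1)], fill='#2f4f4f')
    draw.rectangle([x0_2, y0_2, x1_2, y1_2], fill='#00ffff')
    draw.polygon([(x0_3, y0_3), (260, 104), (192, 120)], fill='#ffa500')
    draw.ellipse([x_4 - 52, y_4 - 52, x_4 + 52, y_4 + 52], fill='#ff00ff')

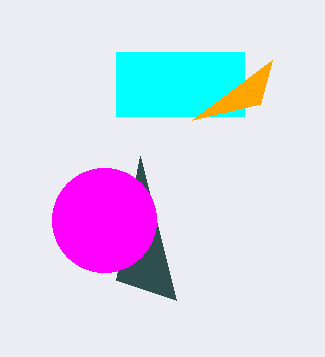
x2_1 = 116, y2_1 = 280, x0_2 = 116, y0_2 = 52, x1_2 = 244, y1_2 = 116, x0_3 = 272, y0_3 = 60, x_4 = 104, y_4 = 220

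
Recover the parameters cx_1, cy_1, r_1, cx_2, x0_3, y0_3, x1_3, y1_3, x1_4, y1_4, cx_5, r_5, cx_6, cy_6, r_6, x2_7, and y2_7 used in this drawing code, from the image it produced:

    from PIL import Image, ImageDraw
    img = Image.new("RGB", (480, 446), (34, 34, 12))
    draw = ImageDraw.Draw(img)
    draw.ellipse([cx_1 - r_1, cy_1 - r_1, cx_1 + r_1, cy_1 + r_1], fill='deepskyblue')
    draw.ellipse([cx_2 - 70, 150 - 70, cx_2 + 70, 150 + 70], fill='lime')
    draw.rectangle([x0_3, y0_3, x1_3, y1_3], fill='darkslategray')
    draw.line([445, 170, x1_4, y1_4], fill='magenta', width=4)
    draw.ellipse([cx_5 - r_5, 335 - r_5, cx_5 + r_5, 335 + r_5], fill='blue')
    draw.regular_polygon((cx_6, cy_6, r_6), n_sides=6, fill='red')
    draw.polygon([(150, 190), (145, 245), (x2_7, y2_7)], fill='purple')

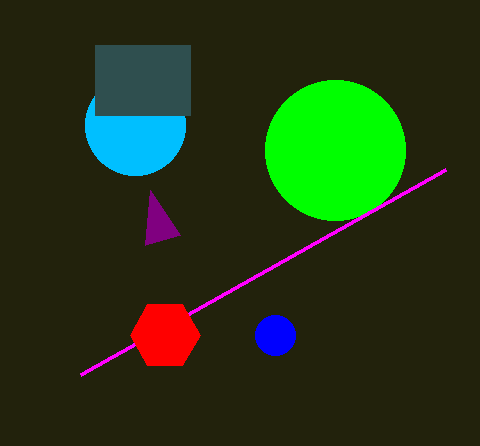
cx_1 = 135; cy_1 = 125; r_1 = 50; cx_2 = 335; x0_3 = 95; y0_3 = 45; x1_3 = 190; y1_3 = 115; x1_4 = 80; y1_4 = 375; cx_5 = 275; r_5 = 20; cx_6 = 165; cy_6 = 335; r_6 = 35; x2_7 = 180; y2_7 = 235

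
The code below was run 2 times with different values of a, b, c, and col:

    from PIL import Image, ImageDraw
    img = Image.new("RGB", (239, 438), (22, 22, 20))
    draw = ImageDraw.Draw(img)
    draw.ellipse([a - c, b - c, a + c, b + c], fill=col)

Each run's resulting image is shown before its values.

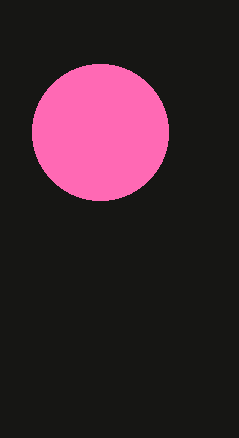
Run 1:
a = 100; b = 132; c = 68; col = 'hotpink'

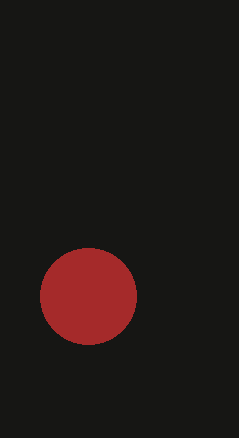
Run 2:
a = 88
b = 296
c = 48
col = 'brown'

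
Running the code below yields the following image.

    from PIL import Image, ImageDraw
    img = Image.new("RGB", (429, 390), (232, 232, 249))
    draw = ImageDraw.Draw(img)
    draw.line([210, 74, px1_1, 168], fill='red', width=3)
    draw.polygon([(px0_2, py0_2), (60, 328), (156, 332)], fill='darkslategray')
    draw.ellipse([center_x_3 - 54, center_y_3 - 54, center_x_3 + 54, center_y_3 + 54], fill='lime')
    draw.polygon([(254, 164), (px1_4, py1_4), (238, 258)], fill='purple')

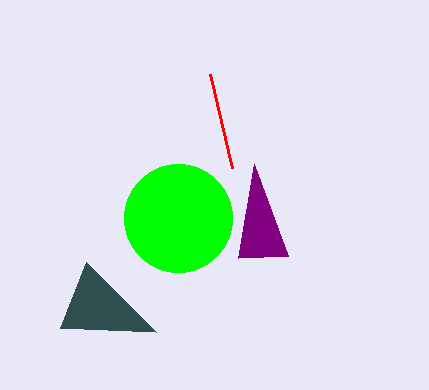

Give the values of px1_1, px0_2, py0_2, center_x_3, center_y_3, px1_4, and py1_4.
px1_1 = 232; px0_2 = 86; py0_2 = 262; center_x_3 = 178; center_y_3 = 218; px1_4 = 288; py1_4 = 256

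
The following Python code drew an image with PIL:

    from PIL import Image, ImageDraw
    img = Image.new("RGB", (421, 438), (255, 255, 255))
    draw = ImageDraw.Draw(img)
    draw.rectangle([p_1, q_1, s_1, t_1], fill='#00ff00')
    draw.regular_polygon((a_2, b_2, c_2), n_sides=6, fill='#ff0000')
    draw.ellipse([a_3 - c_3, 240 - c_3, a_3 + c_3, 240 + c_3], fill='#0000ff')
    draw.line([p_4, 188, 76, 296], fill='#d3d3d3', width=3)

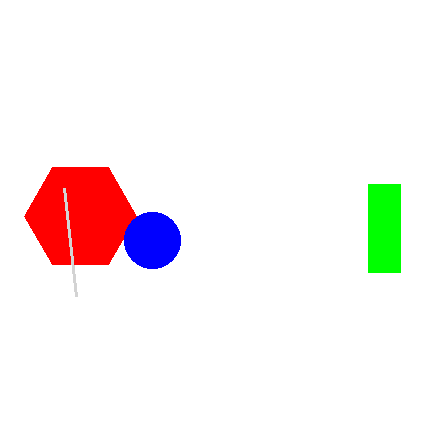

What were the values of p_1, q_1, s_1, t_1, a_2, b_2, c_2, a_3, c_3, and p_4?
p_1 = 368, q_1 = 184, s_1 = 400, t_1 = 272, a_2 = 80, b_2 = 216, c_2 = 56, a_3 = 152, c_3 = 28, p_4 = 64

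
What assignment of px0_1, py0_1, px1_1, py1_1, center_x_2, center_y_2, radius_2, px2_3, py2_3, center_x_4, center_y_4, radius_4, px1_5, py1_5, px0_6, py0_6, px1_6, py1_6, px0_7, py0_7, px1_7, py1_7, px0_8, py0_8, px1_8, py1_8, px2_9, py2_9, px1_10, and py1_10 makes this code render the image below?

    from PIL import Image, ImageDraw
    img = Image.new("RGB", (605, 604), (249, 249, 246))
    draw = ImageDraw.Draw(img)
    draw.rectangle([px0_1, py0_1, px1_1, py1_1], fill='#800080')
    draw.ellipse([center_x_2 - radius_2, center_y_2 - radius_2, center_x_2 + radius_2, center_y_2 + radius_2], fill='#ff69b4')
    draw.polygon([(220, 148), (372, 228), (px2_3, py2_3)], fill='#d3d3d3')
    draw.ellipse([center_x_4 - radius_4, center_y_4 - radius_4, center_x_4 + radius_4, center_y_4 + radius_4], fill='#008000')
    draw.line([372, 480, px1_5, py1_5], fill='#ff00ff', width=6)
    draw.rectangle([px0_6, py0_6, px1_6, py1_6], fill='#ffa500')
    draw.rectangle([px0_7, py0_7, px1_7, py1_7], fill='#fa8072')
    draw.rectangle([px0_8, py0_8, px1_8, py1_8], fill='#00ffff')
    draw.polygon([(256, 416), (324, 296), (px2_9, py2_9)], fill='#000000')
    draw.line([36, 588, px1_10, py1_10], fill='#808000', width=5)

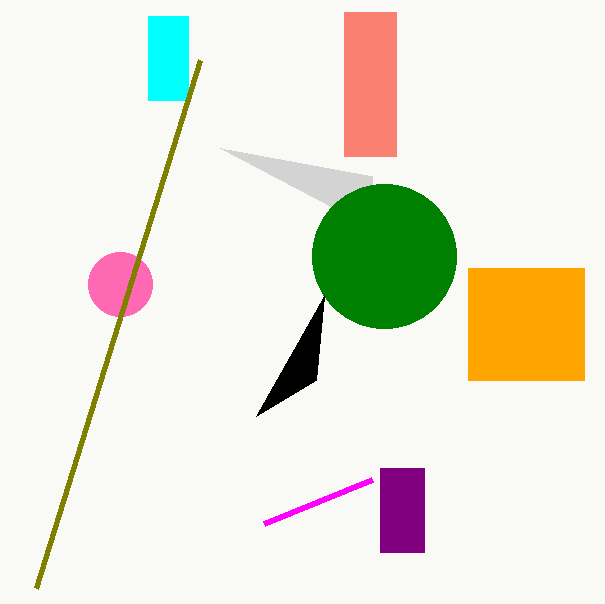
px0_1 = 380, py0_1 = 468, px1_1 = 424, py1_1 = 552, center_x_2 = 120, center_y_2 = 284, radius_2 = 32, px2_3 = 372, py2_3 = 176, center_x_4 = 384, center_y_4 = 256, radius_4 = 72, px1_5 = 264, py1_5 = 524, px0_6 = 468, py0_6 = 268, px1_6 = 584, py1_6 = 380, px0_7 = 344, py0_7 = 12, px1_7 = 396, py1_7 = 156, px0_8 = 148, py0_8 = 16, px1_8 = 188, py1_8 = 100, px2_9 = 316, py2_9 = 380, px1_10 = 200, py1_10 = 60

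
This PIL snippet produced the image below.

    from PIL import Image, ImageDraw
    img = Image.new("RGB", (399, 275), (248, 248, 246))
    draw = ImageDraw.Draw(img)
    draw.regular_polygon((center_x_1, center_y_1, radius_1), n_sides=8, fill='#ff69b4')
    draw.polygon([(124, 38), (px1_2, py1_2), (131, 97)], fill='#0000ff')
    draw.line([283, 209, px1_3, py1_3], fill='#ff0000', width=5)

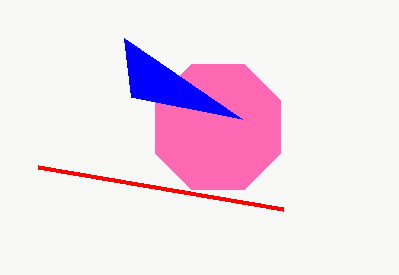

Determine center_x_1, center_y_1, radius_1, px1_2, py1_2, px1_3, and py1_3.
center_x_1 = 218; center_y_1 = 127; radius_1 = 68; px1_2 = 242; py1_2 = 119; px1_3 = 38; py1_3 = 167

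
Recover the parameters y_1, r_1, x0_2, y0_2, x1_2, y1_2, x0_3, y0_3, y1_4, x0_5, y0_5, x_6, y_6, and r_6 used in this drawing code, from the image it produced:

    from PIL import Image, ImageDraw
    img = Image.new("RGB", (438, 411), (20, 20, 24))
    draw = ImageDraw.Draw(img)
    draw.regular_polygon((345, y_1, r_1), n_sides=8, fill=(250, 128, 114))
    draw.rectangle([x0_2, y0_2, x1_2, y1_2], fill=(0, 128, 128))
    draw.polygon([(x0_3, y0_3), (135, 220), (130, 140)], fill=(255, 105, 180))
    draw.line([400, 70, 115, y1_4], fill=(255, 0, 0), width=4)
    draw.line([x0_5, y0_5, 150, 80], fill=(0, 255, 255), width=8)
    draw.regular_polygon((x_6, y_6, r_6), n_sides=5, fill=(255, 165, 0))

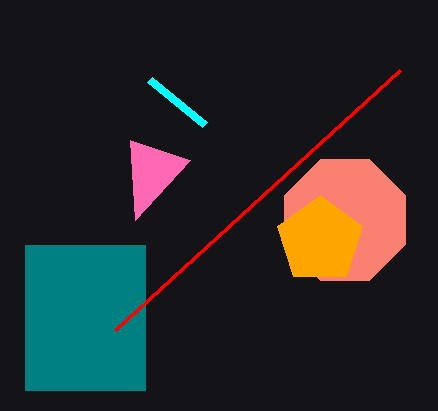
y_1 = 220, r_1 = 65, x0_2 = 25, y0_2 = 245, x1_2 = 145, y1_2 = 390, x0_3 = 190, y0_3 = 160, y1_4 = 330, x0_5 = 205, y0_5 = 125, x_6 = 320, y_6 = 240, r_6 = 45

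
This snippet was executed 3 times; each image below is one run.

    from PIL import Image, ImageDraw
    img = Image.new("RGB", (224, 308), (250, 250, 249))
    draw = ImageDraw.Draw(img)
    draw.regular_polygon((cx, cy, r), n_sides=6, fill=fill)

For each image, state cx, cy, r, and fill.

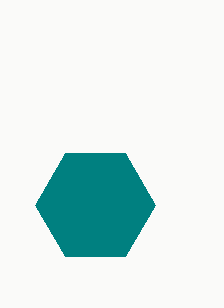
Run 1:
cx = 95, cy = 205, r = 60, fill = 'teal'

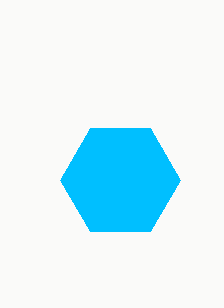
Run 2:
cx = 120, cy = 180, r = 60, fill = 'deepskyblue'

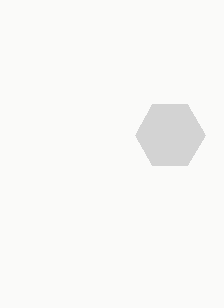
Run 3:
cx = 170, cy = 135, r = 35, fill = 'lightgray'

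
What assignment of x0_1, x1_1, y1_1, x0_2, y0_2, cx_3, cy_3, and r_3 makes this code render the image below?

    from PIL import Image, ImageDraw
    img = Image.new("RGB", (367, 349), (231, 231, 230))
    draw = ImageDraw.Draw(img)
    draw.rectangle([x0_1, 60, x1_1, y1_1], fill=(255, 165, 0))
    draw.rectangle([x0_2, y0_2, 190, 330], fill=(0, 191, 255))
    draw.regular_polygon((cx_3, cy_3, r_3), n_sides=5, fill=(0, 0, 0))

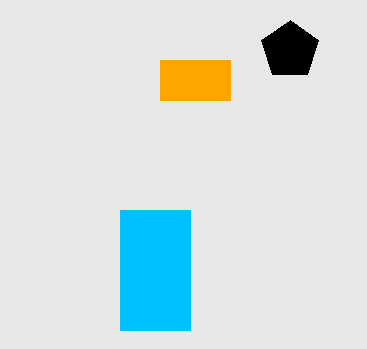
x0_1 = 160, x1_1 = 230, y1_1 = 100, x0_2 = 120, y0_2 = 210, cx_3 = 290, cy_3 = 50, r_3 = 30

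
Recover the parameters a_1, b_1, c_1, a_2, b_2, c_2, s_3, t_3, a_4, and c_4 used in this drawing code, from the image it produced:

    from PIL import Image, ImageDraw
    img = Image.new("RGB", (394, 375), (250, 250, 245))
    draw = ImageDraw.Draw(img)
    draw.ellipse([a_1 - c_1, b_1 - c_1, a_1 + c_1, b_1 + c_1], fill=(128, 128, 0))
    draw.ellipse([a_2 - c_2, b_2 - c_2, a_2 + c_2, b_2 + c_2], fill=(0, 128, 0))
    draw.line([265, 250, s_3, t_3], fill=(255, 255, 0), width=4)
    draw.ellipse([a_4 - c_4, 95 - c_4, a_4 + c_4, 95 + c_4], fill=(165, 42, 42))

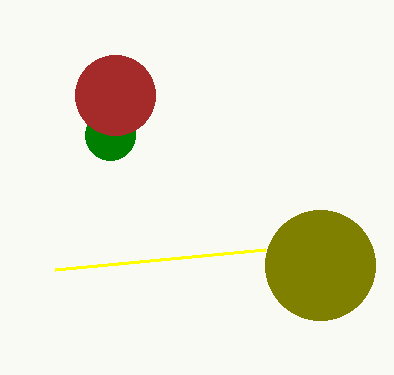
a_1 = 320, b_1 = 265, c_1 = 55, a_2 = 110, b_2 = 135, c_2 = 25, s_3 = 55, t_3 = 270, a_4 = 115, c_4 = 40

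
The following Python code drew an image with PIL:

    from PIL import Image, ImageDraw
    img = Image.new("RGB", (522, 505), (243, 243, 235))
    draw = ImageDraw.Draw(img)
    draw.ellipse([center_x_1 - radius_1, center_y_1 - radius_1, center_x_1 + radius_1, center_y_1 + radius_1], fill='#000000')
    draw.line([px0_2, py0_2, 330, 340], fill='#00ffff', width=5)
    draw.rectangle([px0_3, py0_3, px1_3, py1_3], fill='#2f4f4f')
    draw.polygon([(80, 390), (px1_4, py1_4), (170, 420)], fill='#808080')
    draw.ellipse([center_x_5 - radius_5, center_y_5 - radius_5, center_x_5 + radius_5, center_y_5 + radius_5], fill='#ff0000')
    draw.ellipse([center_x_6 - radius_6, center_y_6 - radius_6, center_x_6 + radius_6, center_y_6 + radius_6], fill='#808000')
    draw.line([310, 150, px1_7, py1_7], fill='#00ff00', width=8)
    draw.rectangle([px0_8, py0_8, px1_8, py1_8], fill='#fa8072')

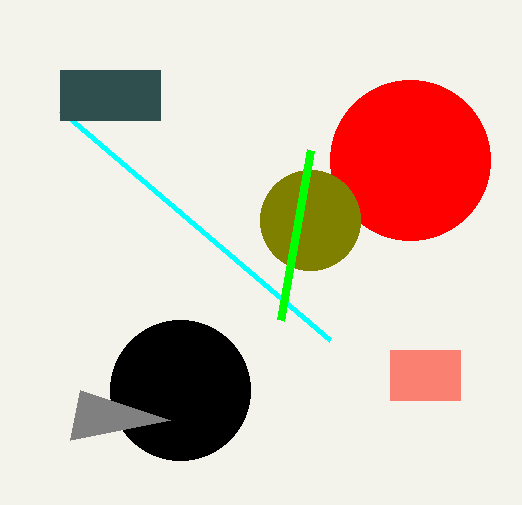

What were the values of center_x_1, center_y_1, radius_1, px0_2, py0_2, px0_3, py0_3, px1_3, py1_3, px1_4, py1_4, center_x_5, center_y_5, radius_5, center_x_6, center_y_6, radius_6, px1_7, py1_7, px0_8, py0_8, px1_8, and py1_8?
center_x_1 = 180
center_y_1 = 390
radius_1 = 70
px0_2 = 60
py0_2 = 110
px0_3 = 60
py0_3 = 70
px1_3 = 160
py1_3 = 120
px1_4 = 70
py1_4 = 440
center_x_5 = 410
center_y_5 = 160
radius_5 = 80
center_x_6 = 310
center_y_6 = 220
radius_6 = 50
px1_7 = 280
py1_7 = 320
px0_8 = 390
py0_8 = 350
px1_8 = 460
py1_8 = 400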